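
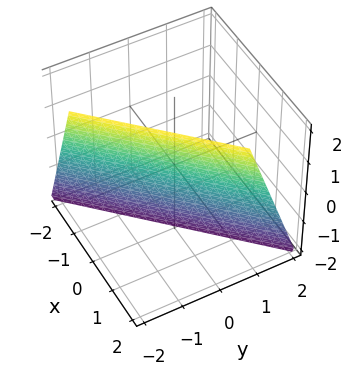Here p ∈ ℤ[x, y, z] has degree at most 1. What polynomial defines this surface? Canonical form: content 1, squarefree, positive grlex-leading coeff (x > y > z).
3*x - 3*y - z - 2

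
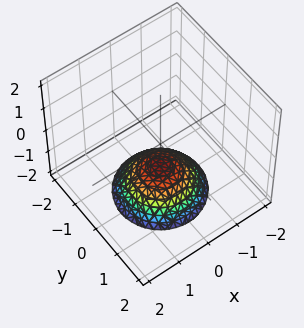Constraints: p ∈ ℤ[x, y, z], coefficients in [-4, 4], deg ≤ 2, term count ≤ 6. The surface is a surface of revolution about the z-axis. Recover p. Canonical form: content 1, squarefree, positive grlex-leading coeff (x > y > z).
deg p = 2. No degree-1 surface has this shape.
Symmetries: the z-axis is an axis of rotation, so x and y enter only as x² + y².
From the axis intercepts and sections: one z-axis crossing is at z = -1; the surface avoids every integer x-axis point in the box; a circular section at z = -2 has radius between 1 and 2; it misses every integer gridline on the y-axis.
Assembling these constraints gives the stated polynomial.

2*x^2 + 2*y^2 + 3*z + 3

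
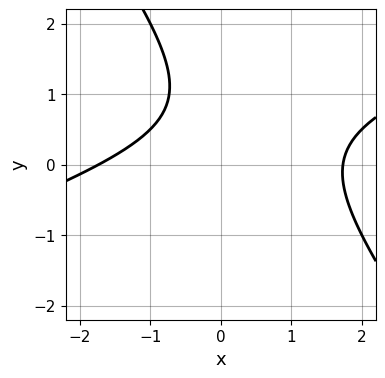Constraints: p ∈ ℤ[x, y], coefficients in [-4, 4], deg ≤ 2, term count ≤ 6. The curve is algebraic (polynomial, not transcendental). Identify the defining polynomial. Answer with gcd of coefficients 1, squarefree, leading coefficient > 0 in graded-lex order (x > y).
x^2 - 2*x*y - 2*y^2 + 3*y - 3

deg p = 2.
Reading off the gridlines: it misses every integer gridline on the y-axis.
These observations pin down the coefficients.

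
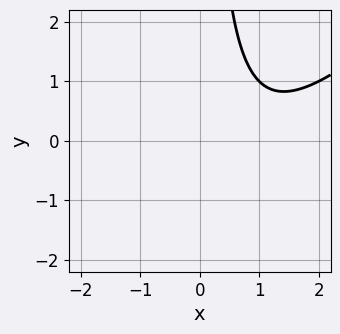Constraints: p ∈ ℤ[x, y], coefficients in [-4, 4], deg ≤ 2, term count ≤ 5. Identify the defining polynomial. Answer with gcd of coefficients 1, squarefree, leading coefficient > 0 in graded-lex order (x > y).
(a) deg p = 2.
(b) Observable constraints: no y-intercept at any integer in the box; no x-intercept at any integer in the box.
(c) Together with the visible shape, these determine p as stated.

x^2 - x*y - 2*x + 2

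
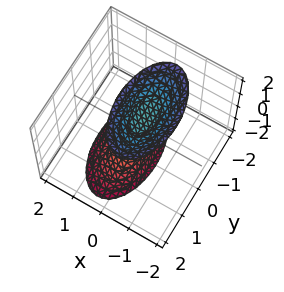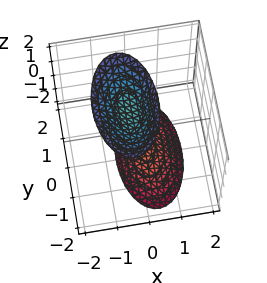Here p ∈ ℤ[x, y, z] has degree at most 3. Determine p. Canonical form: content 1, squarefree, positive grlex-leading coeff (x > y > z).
3*x^2 + x*z + y^2 - z^2 + 2

1. I count 2 distinct pieces. They look like related sheets of one shape, so recover p as a whole.
2. Degree: no degree-1 surface has this shape, so deg p = 2.
3. Against the integer gridlines: it misses every integer gridline on the y-axis; it misses every integer gridline on the x-axis.
4. Matching integer coefficients to the picture gives p.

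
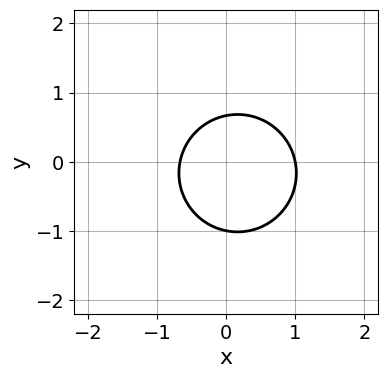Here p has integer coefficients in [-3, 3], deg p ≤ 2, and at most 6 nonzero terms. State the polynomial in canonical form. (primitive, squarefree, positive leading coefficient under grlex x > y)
The degree is 2 — the shape is more complex than any degree-1 curve.
Observable constraints: one x-axis crossing is at x = 1; one y-axis crossing is at y = -1.
Matching integer coefficients to the picture gives p.

3*x^2 + 3*y^2 - x + y - 2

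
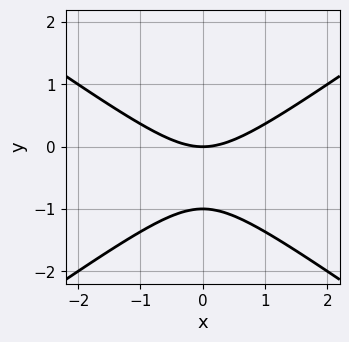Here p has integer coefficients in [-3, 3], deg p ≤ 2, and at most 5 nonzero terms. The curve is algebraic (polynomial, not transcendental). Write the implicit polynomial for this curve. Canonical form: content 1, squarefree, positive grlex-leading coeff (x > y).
The degree is 2 — a generic line meets the curve in up to 2 points.
Symmetries: mirror symmetry x ↦ −x ⇒ only even powers of x.
Against the integer gridlines: the y-axis gridline crossings are at y ∈ {-1, 0}; it meets the x-axis at x = 0 (among the integer gridlines).
Fitting integer coefficients to these (and the overall shape) gives p.

x^2 - 2*y^2 - 2*y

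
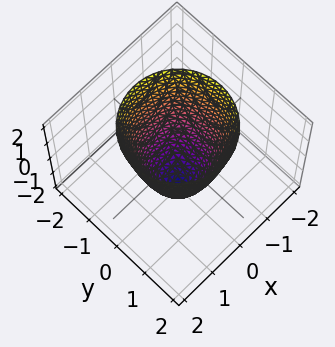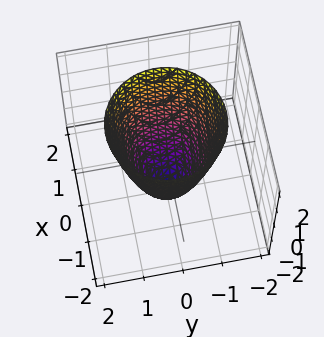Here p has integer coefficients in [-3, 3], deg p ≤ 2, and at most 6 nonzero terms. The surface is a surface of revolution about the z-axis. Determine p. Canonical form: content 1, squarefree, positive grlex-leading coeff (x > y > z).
2*x^2 + 2*y^2 - z - 2

First, the degree is 2 — a generic line meets the surface in up to 2 points.
Then, by symmetry, the z-axis is an axis of rotation, so x and y enter only as x² + y².
Next, from the axis intercepts and sections: among the integer gridlines, it crosses the x-axis at x ∈ {-1, 1}; a circular section at z = -1 has radius between 0 and 1; the y-axis gridline crossings are at y ∈ {-1, 1}; it meets the z-axis at z = -2 (among the integer gridlines).
Finally, matching integer coefficients to the picture gives p.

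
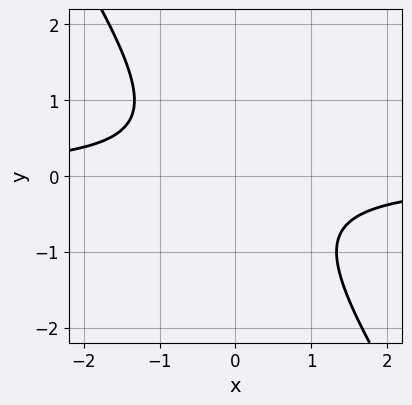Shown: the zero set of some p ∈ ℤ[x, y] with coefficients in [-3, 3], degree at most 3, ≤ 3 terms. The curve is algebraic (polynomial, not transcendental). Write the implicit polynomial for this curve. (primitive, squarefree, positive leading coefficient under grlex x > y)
1. The degree is 2 — the shape is more complex than any degree-1 curve.
2. From the axis intercepts and sections: the curve avoids every integer x-axis point in the box; the curve avoids every integer y-axis point in the box.
3. Assembling these constraints gives the stated polynomial.

3*x*y + 2*y^2 + 2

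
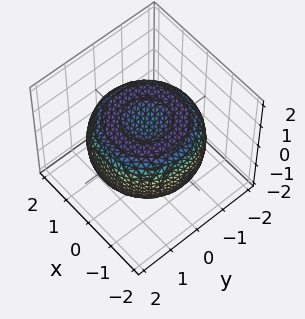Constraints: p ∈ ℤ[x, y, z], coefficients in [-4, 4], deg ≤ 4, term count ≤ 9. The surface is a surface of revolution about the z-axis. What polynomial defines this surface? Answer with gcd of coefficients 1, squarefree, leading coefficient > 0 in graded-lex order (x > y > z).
deg p = 4. A generic line meets the surface in up to 4 points.
Symmetries: the z-axis is an axis of rotation, so x and y enter only as x² + y².
From the axis intercepts and sections: a circular section at z = -1 has radius exactly 1.
Putting this together gives p.

x^4 + 2*x^2*y^2 + y^4 - 2*x^2 - 2*y^2 + 3*z^2 - 2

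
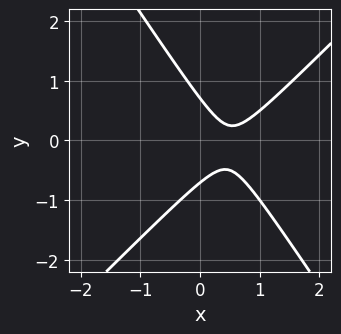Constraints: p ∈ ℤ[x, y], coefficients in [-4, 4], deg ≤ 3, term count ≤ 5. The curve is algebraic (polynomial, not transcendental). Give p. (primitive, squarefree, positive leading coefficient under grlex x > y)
3*x^2 - x*y - 2*y^2 - 3*x + 1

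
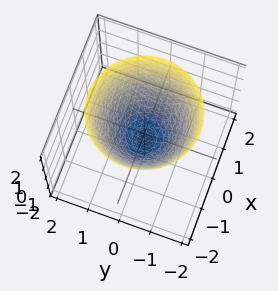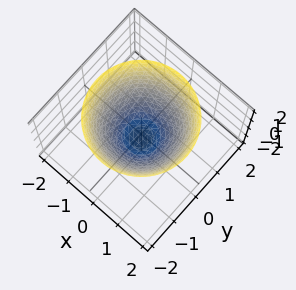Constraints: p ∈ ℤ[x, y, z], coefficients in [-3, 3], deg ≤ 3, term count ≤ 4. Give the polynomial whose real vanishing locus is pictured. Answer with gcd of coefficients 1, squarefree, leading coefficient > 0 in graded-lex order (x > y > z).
3*x^2 + 3*y^2 - 3*z - 2

First, the degree is 2 — no degree-1 surface has this shape.
Then, symmetry: every cross-section ⟂ z is a circle, so x, y appear only via x² + y².
Then, from the visible intercepts: a circular section at z = 0 has radius between 0 and 1.
Finally, matching integer coefficients to the picture gives p.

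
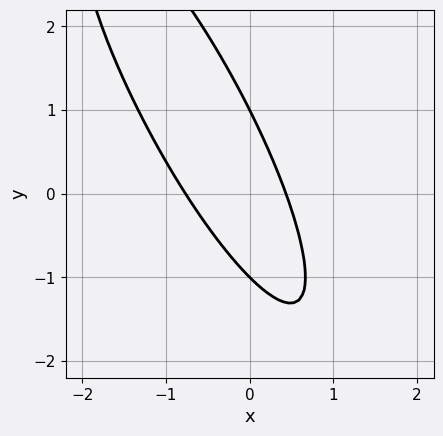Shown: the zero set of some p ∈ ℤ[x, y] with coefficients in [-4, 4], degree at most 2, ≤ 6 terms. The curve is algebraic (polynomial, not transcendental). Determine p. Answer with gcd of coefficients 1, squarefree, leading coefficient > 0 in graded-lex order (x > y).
3*x^2 + 3*x*y + y^2 + x - 1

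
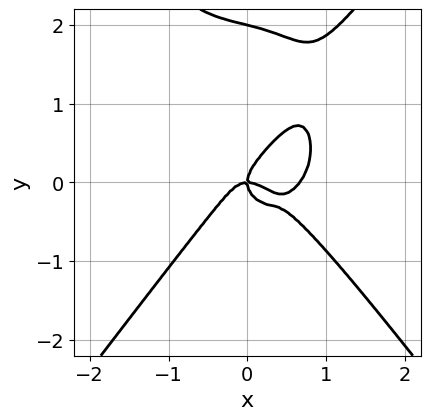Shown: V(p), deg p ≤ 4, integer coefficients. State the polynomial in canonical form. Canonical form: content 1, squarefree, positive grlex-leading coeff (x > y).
3*x^4 - y^4 - 2*x^3 + 2*y^3 - x*y

1. The degree is 4 — a generic line meets the curve in up to 4 points.
2. From the visible intercepts: it meets the x-axis at x = 0 (among the integer gridlines); among the integer gridlines, it crosses the y-axis at y ∈ {0, 2}.
3. Fitting integer coefficients to these (and the overall shape) gives p.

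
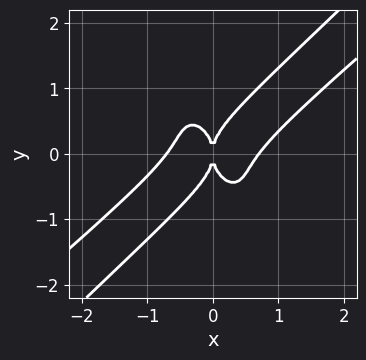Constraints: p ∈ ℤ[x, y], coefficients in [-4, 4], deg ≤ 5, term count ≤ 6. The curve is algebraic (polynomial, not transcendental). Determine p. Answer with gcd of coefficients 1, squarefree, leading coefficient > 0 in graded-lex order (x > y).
2*x^4 - 3*x^3*y + y^4 - x^2

(a) Degree: the shape is more complex than any degree-3 curve, so deg p = 4.
(b) Reading off the gridlines: it crosses the x-axis at the gridline x = 0; one y-axis crossing is at y = 0.
(c) Solving for integer coefficients yields p as stated.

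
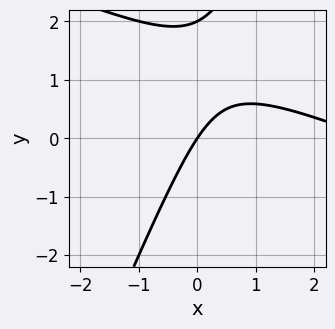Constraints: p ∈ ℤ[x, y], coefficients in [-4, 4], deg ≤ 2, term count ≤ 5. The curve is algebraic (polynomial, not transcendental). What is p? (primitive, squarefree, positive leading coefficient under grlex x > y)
deg p = 2. The shape is more complex than any degree-1 curve.
Reading off the gridlines: it crosses the x-axis at the gridline x = 0; the y-axis gridline crossings are at y ∈ {0, 2}.
Fitting integer coefficients to these (and the overall shape) gives p.

x^2 + 2*x*y - y^2 - 3*x + 2*y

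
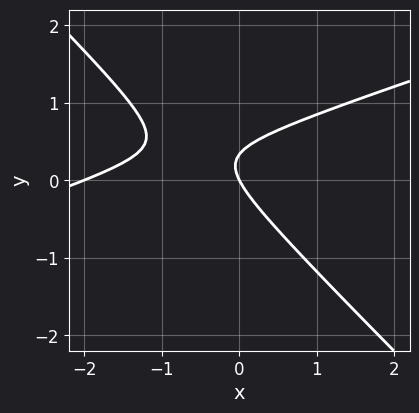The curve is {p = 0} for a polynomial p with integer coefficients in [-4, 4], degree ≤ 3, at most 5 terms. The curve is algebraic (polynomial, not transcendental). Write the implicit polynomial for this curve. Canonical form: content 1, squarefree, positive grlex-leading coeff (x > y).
x^2 - 2*x*y - 3*y^2 + 2*x + y

Degree: a generic line meets the curve in up to 2 points, so deg p = 2.
From the visible intercepts: among the integer gridlines, it crosses the x-axis at x ∈ {-2, 0}; it meets the y-axis at y = 0 (among the integer gridlines).
Together with the visible shape, these determine p as stated.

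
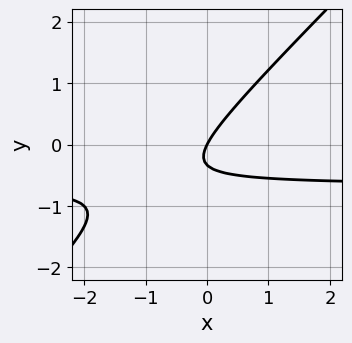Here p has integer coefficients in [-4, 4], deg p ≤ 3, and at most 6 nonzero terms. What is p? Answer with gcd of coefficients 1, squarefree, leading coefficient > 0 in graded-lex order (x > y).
1. deg p = 2. A generic line meets the curve in up to 2 points.
2. Observable constraints: one y-axis crossing is at y = 0; it crosses the x-axis at the gridline x = 0.
3. Putting this together gives p.

3*x*y - 3*y^2 + 2*x - y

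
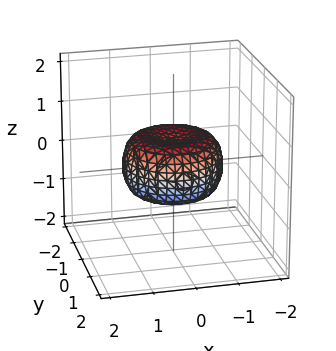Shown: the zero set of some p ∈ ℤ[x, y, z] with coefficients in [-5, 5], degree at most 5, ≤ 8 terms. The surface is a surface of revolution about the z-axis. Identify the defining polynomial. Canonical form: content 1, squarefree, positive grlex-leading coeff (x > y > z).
deg p = 4. No degree-3 surface has this shape.
Symmetries: the surface is invariant under rotation about z: p = q(x² + y², z).
Checking where it meets the axes: a circular section at z = 0 has radius between 1 and 2.
Solving for integer coefficients yields p as stated.

2*x^4 + 4*x^2*y^2 + 2*y^4 - 2*x^2 - 2*y^2 + 3*z^2 - 1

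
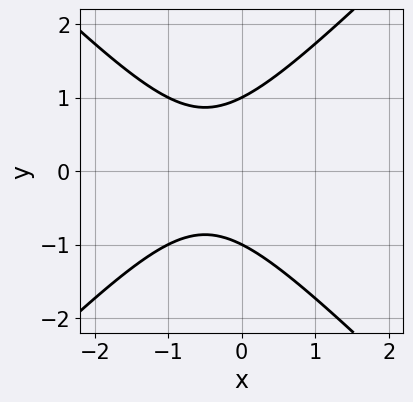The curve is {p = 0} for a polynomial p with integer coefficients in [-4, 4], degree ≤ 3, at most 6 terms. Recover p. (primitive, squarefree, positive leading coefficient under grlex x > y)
1. Degree: a generic line meets the curve in up to 2 points, so deg p = 2.
2. Symmetries: it's symmetric under y → −y, forcing even powers of y.
3. From the axis intercepts and sections: the curve avoids every integer x-axis point in the box; the y-axis gridline crossings are at y ∈ {-1, 1}.
4. Putting this together gives p.

x^2 - y^2 + x + 1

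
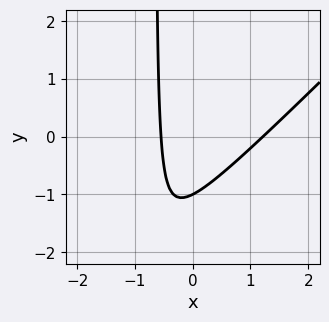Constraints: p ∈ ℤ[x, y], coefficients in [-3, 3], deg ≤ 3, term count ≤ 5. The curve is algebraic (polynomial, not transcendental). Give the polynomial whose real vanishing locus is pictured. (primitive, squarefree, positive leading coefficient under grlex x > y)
1. The degree is 2 — no degree-1 curve has this shape.
2. From the visible intercepts: it crosses the y-axis at the gridline y = -1.
3. Fitting integer coefficients to these (and the overall shape) gives p.

3*x^2 - 3*x*y - 2*x - 2*y - 2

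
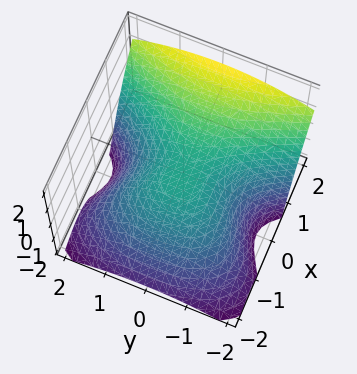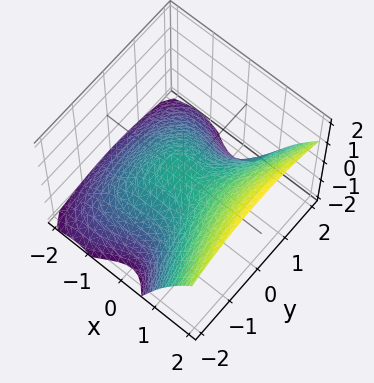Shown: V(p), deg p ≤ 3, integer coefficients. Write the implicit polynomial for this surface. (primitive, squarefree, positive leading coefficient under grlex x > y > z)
3*x^3 - 3*x^2*z - 2*y^2 - 3*z

First, the degree is 3 — no degree-2 surface has this shape.
Then, checking where it meets the axes: it meets the y-axis at y = 0 (among the integer gridlines); it crosses the z-axis at the gridline z = 0; one x-axis crossing is at x = 0.
Finally, matching integer coefficients to the picture gives p.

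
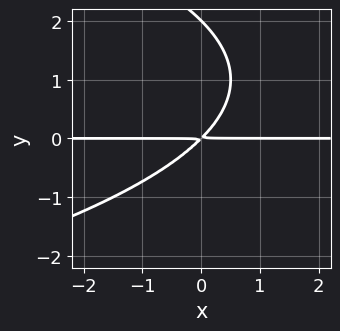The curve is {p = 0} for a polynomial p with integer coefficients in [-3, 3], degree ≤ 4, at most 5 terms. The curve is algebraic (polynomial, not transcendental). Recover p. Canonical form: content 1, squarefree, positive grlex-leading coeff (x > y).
y^3 + 2*x*y - 2*y^2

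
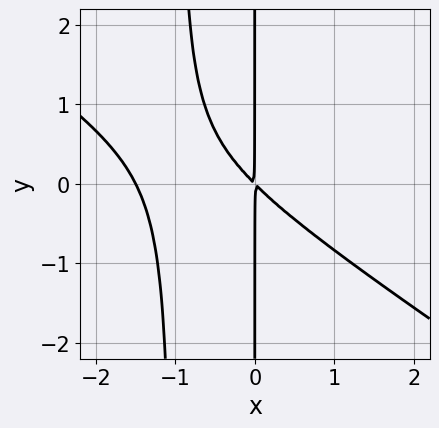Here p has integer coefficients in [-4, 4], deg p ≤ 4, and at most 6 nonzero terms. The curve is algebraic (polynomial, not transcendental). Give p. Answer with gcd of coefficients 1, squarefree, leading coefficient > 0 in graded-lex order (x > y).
2*x^3 + 3*x^2*y + 3*x^2 + 3*x*y

(a) Degree: no degree-2 curve has this shape, so deg p = 3.
(b) Observable constraints: every point of the y-axis in the box is on the curve.
(c) These observations pin down the coefficients.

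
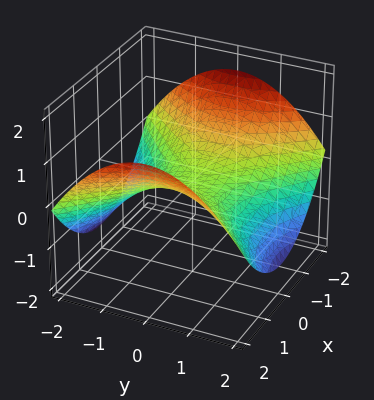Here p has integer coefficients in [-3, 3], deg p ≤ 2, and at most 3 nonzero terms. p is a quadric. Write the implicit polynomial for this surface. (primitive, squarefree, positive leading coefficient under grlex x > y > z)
x^2 - y^2 - 3*z

(a) deg p = 2. A hyperbolic paraboloid; a quadric.
(b) Symmetries: mirror symmetry x ↦ −x ⇒ only even powers of x; it's symmetric under y → −y, forcing even powers of y.
(c) Observable constraints: it crosses the z-axis at the gridline z = 0; it crosses the y-axis at the gridline y = 0; it crosses the x-axis at the gridline x = 0.
(d) The integer polynomial consistent with all of this is the stated p.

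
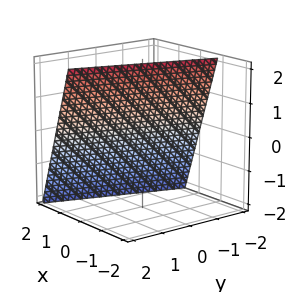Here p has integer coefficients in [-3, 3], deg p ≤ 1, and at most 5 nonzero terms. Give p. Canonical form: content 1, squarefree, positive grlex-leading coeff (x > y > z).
3*x - y + z - 2

First, degree: the surface is flat (a plane), so deg p = 1.
Then, reading off the gridlines: it meets the z-axis at z = 2 (among the integer gridlines); it crosses the y-axis at the gridline y = -2.
Finally, these observations pin down the coefficients.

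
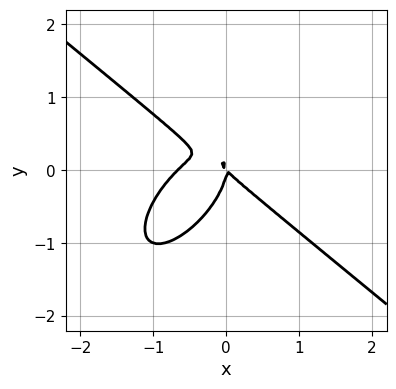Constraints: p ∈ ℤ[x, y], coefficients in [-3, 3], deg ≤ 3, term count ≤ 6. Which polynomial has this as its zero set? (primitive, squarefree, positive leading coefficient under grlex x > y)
deg p = 3. The shape is more complex than any degree-2 curve.
Checking where it meets the axes: one x-axis crossing is at x = 0; one y-axis crossing is at y = 0.
Fitting integer coefficients to these (and the overall shape) gives p.

3*x^3 - 2*x*y^2 + 3*y^3 + 2*x^2 + 2*x*y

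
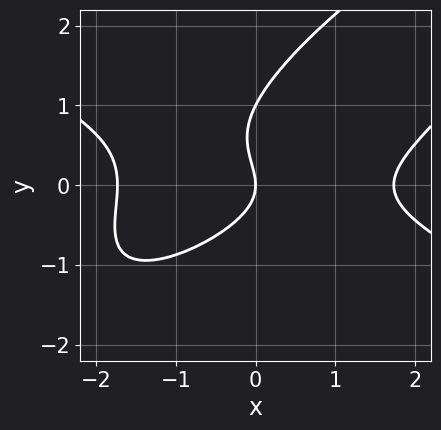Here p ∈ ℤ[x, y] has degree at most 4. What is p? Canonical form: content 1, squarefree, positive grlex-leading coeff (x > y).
x^3 - 3*x*y^2 + 3*y^3 - 3*y^2 - 3*x

(a) deg p = 3. No degree-2 curve has this shape.
(b) From the visible intercepts: among the integer gridlines, it crosses the y-axis at y ∈ {0, 1}; one x-axis crossing is at x = 0.
(c) The integer polynomial consistent with all of this is the stated p.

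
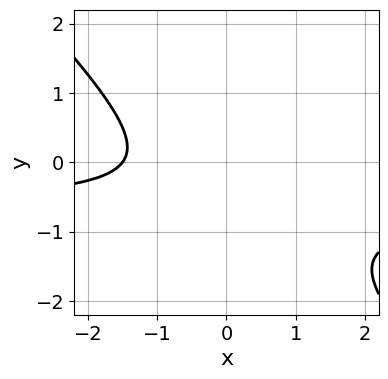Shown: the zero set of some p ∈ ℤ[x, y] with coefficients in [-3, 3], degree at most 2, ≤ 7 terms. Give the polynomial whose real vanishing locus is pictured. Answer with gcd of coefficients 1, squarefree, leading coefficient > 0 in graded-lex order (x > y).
(a) Degree: no degree-1 curve has this shape, so deg p = 2.
(b) From the axis intercepts and sections: the curve avoids every integer y-axis point in the box.
(c) Fitting integer coefficients to these (and the overall shape) gives p.

3*x*y + 3*y^2 + 2*x + 3*y + 3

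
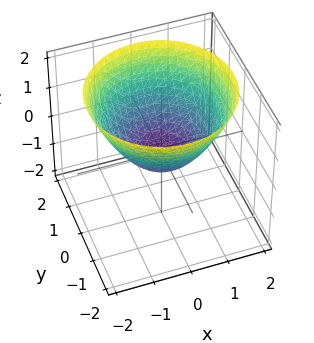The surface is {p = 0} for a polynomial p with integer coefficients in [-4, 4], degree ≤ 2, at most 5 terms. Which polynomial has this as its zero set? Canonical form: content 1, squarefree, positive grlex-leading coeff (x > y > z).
2*x^2 + 2*y^2 - 3*z - 1

1. The degree is 2 — no degree-1 surface has this shape.
2. Symmetries: the z-axis is an axis of rotation, so x and y enter only as x² + y².
3. Observable constraints: a circular section at z = 1 has radius between 1 and 2.
4. Putting this together gives p.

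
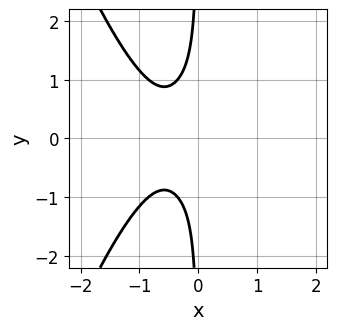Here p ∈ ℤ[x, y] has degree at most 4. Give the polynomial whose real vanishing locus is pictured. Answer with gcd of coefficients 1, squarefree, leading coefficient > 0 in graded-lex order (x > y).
1. Degree: no degree-3 curve has this shape, so deg p = 4.
2. Symmetries: mirror symmetry y ↦ −y ⇒ only even powers of y.
3. Checking where it meets the axes: it misses every integer gridline on the y-axis; no x-intercept at any integer in the box.
4. Solving for integer coefficients yields p as stated.

3*x^4 + 3*x*y^2 + 1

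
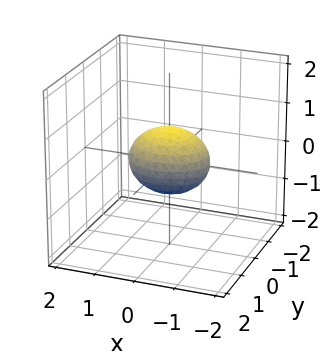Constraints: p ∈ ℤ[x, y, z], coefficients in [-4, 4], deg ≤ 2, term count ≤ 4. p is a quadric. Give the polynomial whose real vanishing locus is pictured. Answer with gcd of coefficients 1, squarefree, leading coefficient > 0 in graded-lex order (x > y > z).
First, deg p = 2. Bounded and convex; a quadric.
Then, symmetries: the y ↦ −y reflection is a symmetry, so y appears only in even powers; it's symmetric under z → −z, forcing even powers of z; the x ↦ −x reflection is a symmetry, so x appears only in even powers.
Then, checking where it meets the axes: among the integer gridlines, it crosses the x-axis at x ∈ {-1, 1}.
Finally, fitting integer coefficients to these (and the overall shape) gives p.

2*x^2 + 3*y^2 + 3*z^2 - 2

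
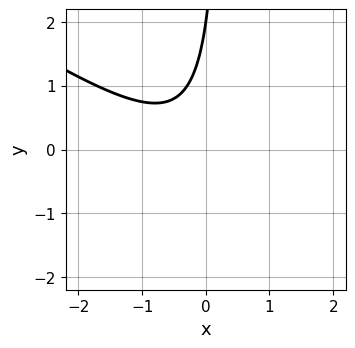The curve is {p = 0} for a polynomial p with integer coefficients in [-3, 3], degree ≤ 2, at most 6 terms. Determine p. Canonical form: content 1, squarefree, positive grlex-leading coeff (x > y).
2*x^2 + 3*x*y + x - y + 2

First, the degree is 2 — the shape is more complex than any degree-1 curve.
Then, from the axis intercepts and sections: it meets the y-axis at y = 2 (among the integer gridlines); the curve avoids every integer x-axis point in the box.
Finally, matching integer coefficients to the picture gives p.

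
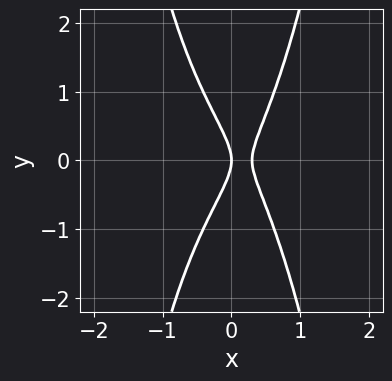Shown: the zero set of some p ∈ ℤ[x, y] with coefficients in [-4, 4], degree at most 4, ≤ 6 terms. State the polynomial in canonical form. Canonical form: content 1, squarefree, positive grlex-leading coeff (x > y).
(a) Degree: a generic line meets the curve in up to 4 points, so deg p = 4.
(b) Symmetries: mirror symmetry y ↦ −y ⇒ only even powers of y.
(c) Against the integer gridlines: it meets the x-axis at x = 0 (among the integer gridlines); it meets the y-axis at y = 0 (among the integer gridlines).
(d) Matching integer coefficients to the picture gives p.

3*x^4 + 3*x^2 - y^2 - x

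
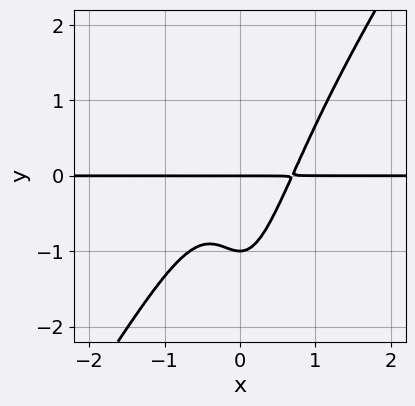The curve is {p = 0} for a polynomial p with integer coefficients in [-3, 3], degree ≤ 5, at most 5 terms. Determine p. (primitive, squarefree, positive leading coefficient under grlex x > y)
3*x^3*y - 2*x^2*y^2 - y^2 - y

1. Degree: the shape is more complex than any degree-3 curve, so deg p = 4.
2. Reading off the gridlines: among the integer gridlines, it crosses the y-axis at y ∈ {-1, 0}; the visible x-axis segment lies entirely on the curve.
3. The integer polynomial consistent with all of this is the stated p.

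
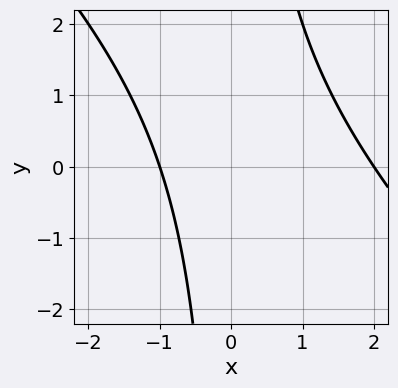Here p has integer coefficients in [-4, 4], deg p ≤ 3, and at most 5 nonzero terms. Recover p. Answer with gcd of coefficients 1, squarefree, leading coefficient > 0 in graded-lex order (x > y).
x^2 + x*y - x - 2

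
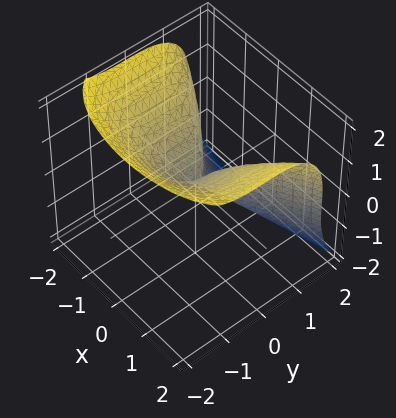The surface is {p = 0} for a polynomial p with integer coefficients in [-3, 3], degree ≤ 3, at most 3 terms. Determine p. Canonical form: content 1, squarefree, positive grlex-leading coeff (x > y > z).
1. The degree is 3 — no degree-2 surface has this shape.
2. Against the integer gridlines: one x-axis crossing is at x = 0; it crosses the y-axis at the gridline y = 0; it crosses the z-axis at the gridline z = 0.
3. Fitting integer coefficients to these (and the overall shape) gives p.

3*y^3 + 2*z^3 - 3*x^2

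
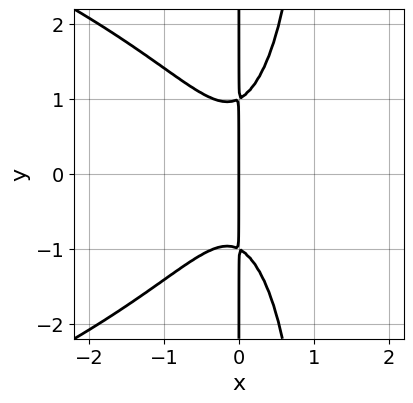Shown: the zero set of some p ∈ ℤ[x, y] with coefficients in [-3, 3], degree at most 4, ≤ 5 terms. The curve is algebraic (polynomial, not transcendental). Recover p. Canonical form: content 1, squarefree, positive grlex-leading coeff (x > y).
(a) The degree is 4 — no degree-3 curve has this shape.
(b) Symmetries: it's symmetric under y → −y, forcing even powers of y.
(c) Against the integer gridlines: one x-axis crossing is at x = 0; the visible y-axis segment lies entirely on the curve.
(d) Putting this together gives p.

x^2*y^2 + 3*x^3 - x*y^2 + x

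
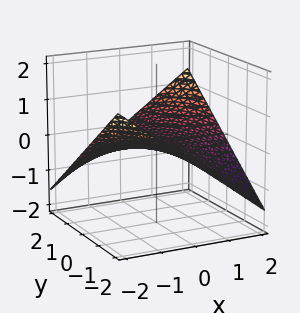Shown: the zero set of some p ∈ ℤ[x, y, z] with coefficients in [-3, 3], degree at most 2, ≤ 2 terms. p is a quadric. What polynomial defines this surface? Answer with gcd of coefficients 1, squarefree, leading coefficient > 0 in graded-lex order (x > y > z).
(a) Degree: a saddle surface; a quadric, so deg p = 2.
(b) From the axis intercepts and sections: every point of the y-axis in the box is on the surface; every point of the x-axis in the box is on the surface; it crosses the z-axis at the gridline z = 0.
(c) Matching integer coefficients to the picture gives p.

x*y - 3*z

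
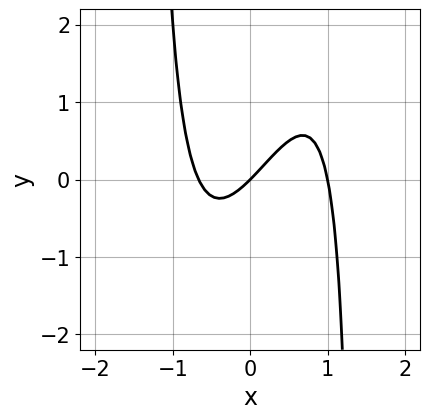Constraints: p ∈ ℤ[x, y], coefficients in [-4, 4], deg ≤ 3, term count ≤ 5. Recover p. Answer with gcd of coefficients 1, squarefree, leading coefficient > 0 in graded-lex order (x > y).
First, deg p = 3. The shape is more complex than any degree-2 curve.
Then, observable constraints: it crosses the y-axis at the gridline y = 0; among the integer gridlines, it crosses the x-axis at x ∈ {0, 1}.
Finally, putting this together gives p.

3*x^3 - x^2*y - x^2 - 2*x + 2*y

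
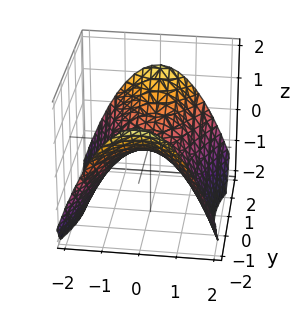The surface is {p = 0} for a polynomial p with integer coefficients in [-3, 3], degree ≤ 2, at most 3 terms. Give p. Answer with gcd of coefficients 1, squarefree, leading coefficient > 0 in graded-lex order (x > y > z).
2*x^2 - y^2 + 3*z

(a) deg p = 2. A saddle surface; a quadric.
(b) Symmetries: the x ↦ −x reflection is a symmetry, so x appears only in even powers; mirror symmetry y ↦ −y ⇒ only even powers of y.
(c) Reading off the gridlines: it meets the z-axis at z = 0 (among the integer gridlines); it meets the x-axis at x = 0 (among the integer gridlines).
(d) Assembling these constraints gives the stated polynomial.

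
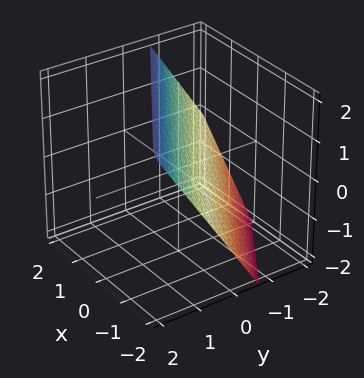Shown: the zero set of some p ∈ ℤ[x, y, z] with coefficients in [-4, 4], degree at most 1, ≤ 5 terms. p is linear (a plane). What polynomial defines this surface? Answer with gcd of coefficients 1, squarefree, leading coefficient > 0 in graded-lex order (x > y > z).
(a) deg p = 1. The surface is flat (a plane).
(b) Reading off the gridlines: it meets the x-axis at x = -1 (among the integer gridlines); it crosses the z-axis at the gridline z = 1.
(c) Solving for integer coefficients yields p as stated.

2*x + 3*y - 2*z + 2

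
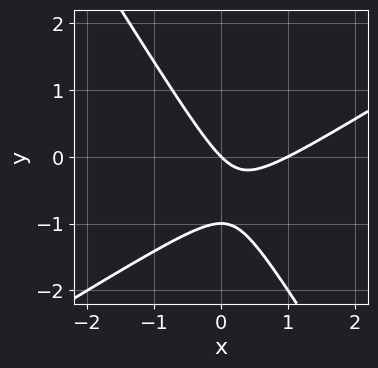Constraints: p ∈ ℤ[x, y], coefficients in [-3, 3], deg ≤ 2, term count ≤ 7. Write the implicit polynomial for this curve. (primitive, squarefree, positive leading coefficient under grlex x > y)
First, deg p = 2. A generic line meets the curve in up to 2 points.
Next, from the visible intercepts: the x-axis gridline crossings are at x ∈ {0, 1}; the y-axis gridline crossings are at y ∈ {-1, 0}.
Finally, putting this together gives p.

x^2 - x*y - y^2 - x - y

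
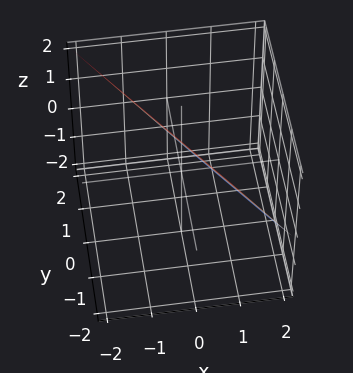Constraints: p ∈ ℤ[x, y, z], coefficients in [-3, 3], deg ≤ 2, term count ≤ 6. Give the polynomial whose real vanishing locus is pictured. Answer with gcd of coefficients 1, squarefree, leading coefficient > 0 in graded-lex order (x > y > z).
3*x + 2*y + 2*z - 2

(a) The degree is 1 — every cross-section is a straight line — this is a plane.
(b) Reading off the gridlines: it crosses the z-axis at the gridline z = 1; it meets the y-axis at y = 1 (among the integer gridlines).
(c) Assembling these constraints gives the stated polynomial.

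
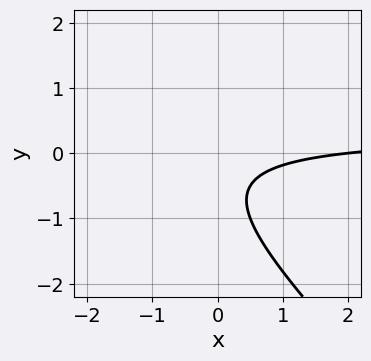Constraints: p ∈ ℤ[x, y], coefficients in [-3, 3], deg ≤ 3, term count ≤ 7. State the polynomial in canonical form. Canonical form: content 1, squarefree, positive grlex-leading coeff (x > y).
First, degree: a generic line meets the curve in up to 2 points, so deg p = 2.
Then, checking where it meets the axes: one x-axis crossing is at x = 2; it misses every integer gridline on the y-axis.
Finally, solving for integer coefficients yields p as stated.

3*x*y + 3*y^2 - x + 3*y + 2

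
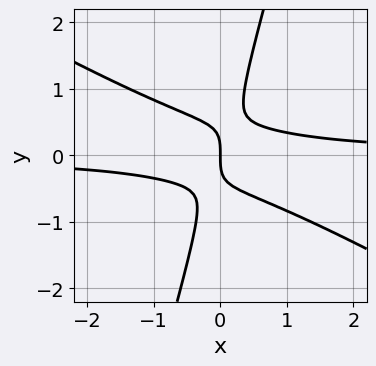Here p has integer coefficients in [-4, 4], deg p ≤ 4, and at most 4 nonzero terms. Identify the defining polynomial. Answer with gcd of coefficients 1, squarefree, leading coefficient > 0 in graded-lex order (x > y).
2*x^2*y + 3*x*y^2 - y^3 - x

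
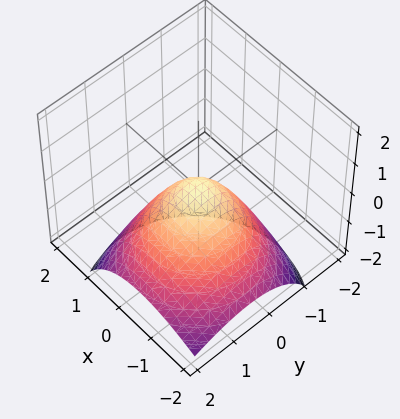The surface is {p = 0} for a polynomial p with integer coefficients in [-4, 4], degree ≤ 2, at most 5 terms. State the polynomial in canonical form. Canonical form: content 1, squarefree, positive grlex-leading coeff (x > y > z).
Degree: a generic line meets the surface in up to 2 points, so deg p = 2.
From the visible intercepts: it crosses the z-axis at the gridline z = 0; it crosses the y-axis at the gridline y = 0; it meets the x-axis at x = 0 (among the integer gridlines).
Assembling these constraints gives the stated polynomial.

2*x^2 - 2*x*z + 2*y^2 + 2*y*z + 3*z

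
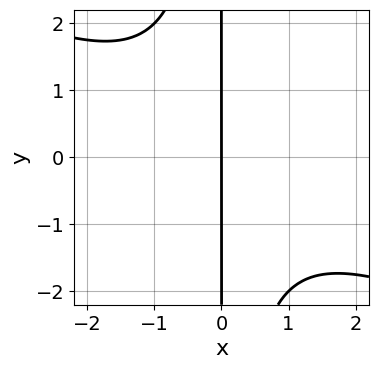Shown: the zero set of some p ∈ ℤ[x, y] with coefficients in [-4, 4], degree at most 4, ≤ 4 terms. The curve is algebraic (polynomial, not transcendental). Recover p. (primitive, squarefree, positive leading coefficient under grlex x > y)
x^3 + 2*x^2*y + 3*x

deg p = 3. The shape is more complex than any degree-2 curve.
Against the integer gridlines: every point of the y-axis in the box is on the curve; one x-axis crossing is at x = 0.
Assembling these constraints gives the stated polynomial.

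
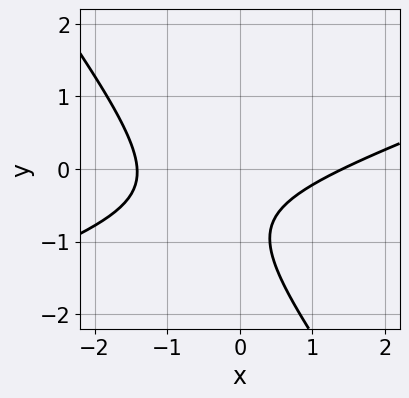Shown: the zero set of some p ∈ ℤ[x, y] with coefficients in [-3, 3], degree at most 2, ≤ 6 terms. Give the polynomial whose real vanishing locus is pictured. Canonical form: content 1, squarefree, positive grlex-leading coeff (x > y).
x^2 - 2*x*y - 2*y^2 - 3*y - 2

First, the degree is 2 — a generic line meets the curve in up to 2 points.
Next, from the axis intercepts and sections: the curve avoids every integer y-axis point in the box.
Finally, assembling these constraints gives the stated polynomial.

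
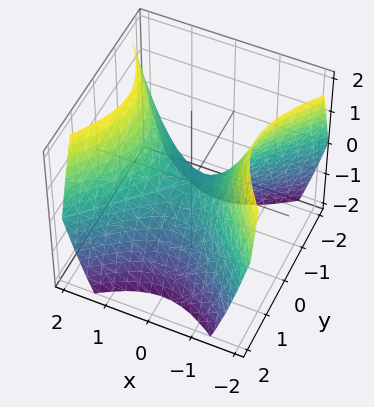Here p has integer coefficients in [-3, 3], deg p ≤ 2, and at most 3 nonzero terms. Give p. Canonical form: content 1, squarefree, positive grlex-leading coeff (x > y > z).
x^2 - y^2 - z

1. deg p = 2. A saddle surface; a quadric.
2. Symmetries: mirror symmetry x ↦ −x ⇒ only even powers of x; the y ↦ −y reflection is a symmetry, so y appears only in even powers.
3. From the visible intercepts: it crosses the y-axis at the gridline y = 0; one z-axis crossing is at z = 0.
4. Solving for integer coefficients yields p as stated.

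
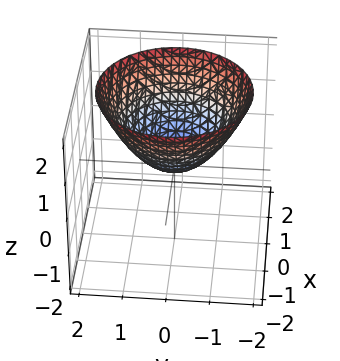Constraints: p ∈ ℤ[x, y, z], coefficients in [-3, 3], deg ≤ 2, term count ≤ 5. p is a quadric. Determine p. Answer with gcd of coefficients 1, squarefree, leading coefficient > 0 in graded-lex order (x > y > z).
2*x^2 + 2*y^2 - 3*z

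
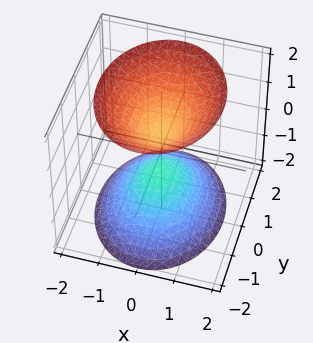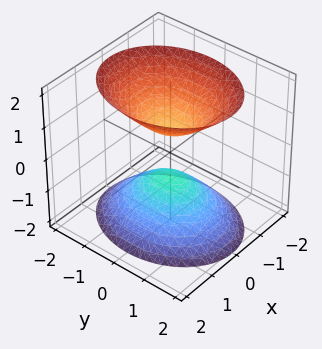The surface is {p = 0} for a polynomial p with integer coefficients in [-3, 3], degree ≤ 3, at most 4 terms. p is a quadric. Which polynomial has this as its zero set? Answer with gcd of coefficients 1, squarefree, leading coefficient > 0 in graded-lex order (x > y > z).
3*x^2 + 2*y^2 - 2*z^2 + 1

The picture has 2 separate pieces.
deg p = 2.
Symmetries: the y ↦ −y reflection is a symmetry, so y appears only in even powers; mirror symmetry x ↦ −x ⇒ only even powers of x; mirror symmetry z ↦ −z ⇒ only even powers of z.
Against the integer gridlines: no y-intercept at any integer in the box; it misses every integer gridline on the x-axis.
Fitting integer coefficients to these (and the overall shape) gives p.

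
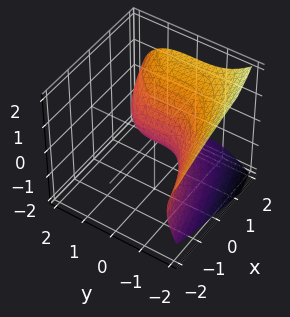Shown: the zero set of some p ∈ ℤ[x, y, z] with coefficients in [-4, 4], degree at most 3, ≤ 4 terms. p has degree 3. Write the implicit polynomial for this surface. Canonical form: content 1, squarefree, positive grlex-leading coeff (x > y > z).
Degree: no degree-2 surface has this shape, so deg p = 3.
From the visible intercepts: it meets the z-axis at z = 0 (among the integer gridlines); it crosses the x-axis at the gridline x = 0.
Putting this together gives p.

y^3 + 3*z^2 - 3*x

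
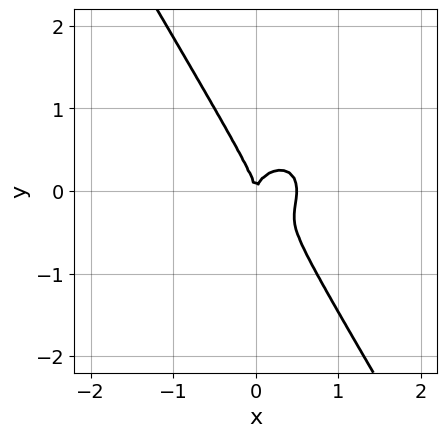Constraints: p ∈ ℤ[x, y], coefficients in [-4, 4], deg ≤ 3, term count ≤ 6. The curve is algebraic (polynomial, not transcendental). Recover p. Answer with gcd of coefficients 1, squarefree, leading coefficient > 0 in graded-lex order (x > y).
Degree: no degree-2 curve has this shape, so deg p = 3.
Reading off the gridlines: one y-axis crossing is at y = 0; it meets the x-axis at x = 0 (among the integer gridlines).
Solving for integer coefficients yields p as stated.

2*x^3 + x*y^2 + y^3 - x^2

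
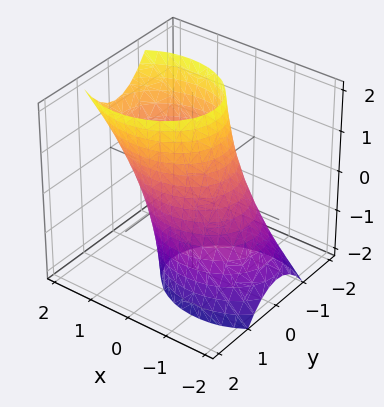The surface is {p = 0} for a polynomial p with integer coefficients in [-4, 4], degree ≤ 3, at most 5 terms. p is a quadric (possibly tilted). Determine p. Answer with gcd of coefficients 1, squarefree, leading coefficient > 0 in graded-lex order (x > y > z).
First, degree: a generic line meets the surface in up to 2 points, so deg p = 2.
Next, observable constraints: among the integer gridlines, it crosses the y-axis at y ∈ {-1, 1}; no z-intercept at any integer in the box.
Finally, putting this together gives p.

2*x^2 - 2*x*z + 3*y^2 - 3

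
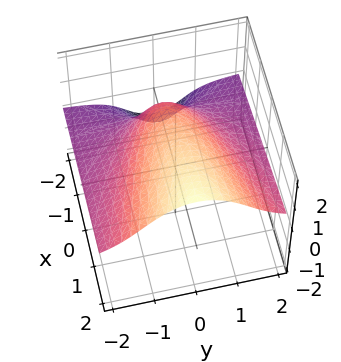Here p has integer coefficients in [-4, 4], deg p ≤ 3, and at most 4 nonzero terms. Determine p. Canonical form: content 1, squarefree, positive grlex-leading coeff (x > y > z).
First, degree: a generic line meets the surface in up to 3 points, so deg p = 3.
Next, checking where it meets the axes: no y-intercept at any integer in the box.
Finally, solving for integer coefficients yields p as stated.

3*y^2*z + z^3 - 2*x - 3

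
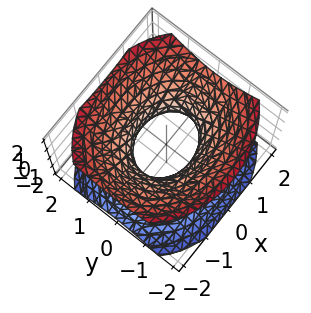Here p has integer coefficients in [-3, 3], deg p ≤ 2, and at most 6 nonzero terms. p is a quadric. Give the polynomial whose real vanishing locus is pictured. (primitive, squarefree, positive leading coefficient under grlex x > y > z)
1. deg p = 2.
2. Symmetries: the x ↦ −x reflection is a symmetry, so x appears only in even powers; the z ↦ −z reflection is a symmetry, so z appears only in even powers; mirror symmetry y ↦ −y ⇒ only even powers of y.
3. Reading off the gridlines: the x-axis gridline crossings are at x ∈ {-1, 1}; the surface avoids every integer z-axis point in the box.
4. These observations pin down the coefficients.

2*x^2 + 3*y^2 - 3*z^2 - 2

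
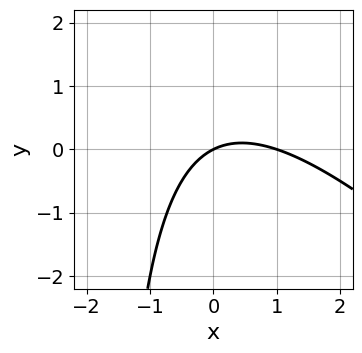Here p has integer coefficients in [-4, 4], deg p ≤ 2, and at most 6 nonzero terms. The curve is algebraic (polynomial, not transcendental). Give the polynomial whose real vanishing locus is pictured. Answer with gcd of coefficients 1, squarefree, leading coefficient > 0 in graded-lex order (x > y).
First, degree: no degree-1 curve has this shape, so deg p = 2.
Then, against the integer gridlines: the x-axis gridline crossings are at x ∈ {0, 1}; it meets the y-axis at y = 0 (among the integer gridlines).
Finally, matching integer coefficients to the picture gives p.

x^2 + x*y - x + 2*y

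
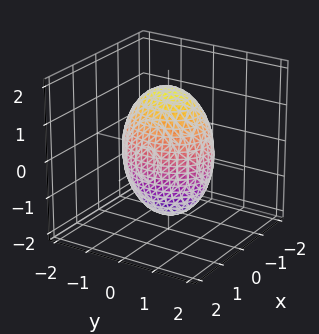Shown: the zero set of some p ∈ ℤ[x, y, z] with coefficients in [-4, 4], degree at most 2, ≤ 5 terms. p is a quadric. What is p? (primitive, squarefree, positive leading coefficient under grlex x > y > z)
1. The degree is 2 — a closed, bounded, convex surface; a quadric.
2. Symmetries: it's symmetric under z → −z, forcing even powers of z; it's symmetric under y → −y, forcing even powers of y; the x ↦ −x reflection is a symmetry, so x appears only in even powers.
3. From the axis intercepts and sections: the x-axis gridline crossings are at x ∈ {-1, 1}.
4. These observations pin down the coefficients.

3*x^2 + 2*y^2 + z^2 - 3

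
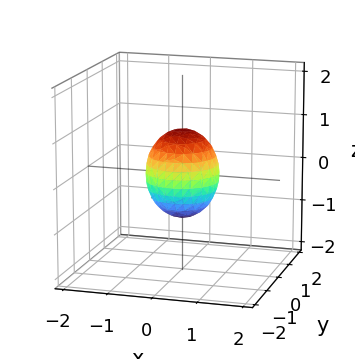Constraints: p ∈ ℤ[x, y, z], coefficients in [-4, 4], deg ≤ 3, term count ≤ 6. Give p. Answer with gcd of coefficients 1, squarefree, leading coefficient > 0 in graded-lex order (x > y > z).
1. The degree is 2 — a closed, bounded, convex surface; a quadric.
2. Symmetries: mirror symmetry z ↦ −z ⇒ only even powers of z; the z-axis is an axis of rotation, so x and y enter only as x² + y².
3. Reading off the gridlines: among the integer gridlines, it crosses the z-axis at z ∈ {-1, 1}; a circular section at z = 0 has radius between 0 and 1.
4. Solving for integer coefficients yields p as stated.

3*x^2 + 3*y^2 + 2*z^2 - 2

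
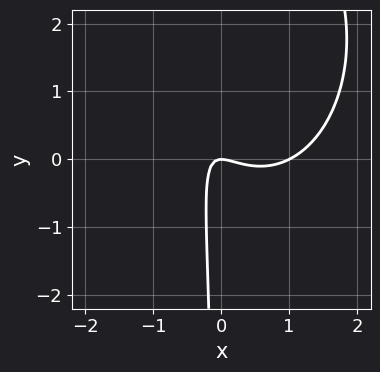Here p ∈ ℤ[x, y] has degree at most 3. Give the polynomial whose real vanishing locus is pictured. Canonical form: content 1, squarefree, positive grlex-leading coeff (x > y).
First, degree: the shape is more complex than any degree-2 curve, so deg p = 3.
Then, from the axis intercepts and sections: it crosses the y-axis at the gridline y = 0; among the integer gridlines, it crosses the x-axis at x ∈ {0, 1}.
Finally, these observations pin down the coefficients.

2*x^3 + x*y^2 - 2*x^2 - 3*x*y - y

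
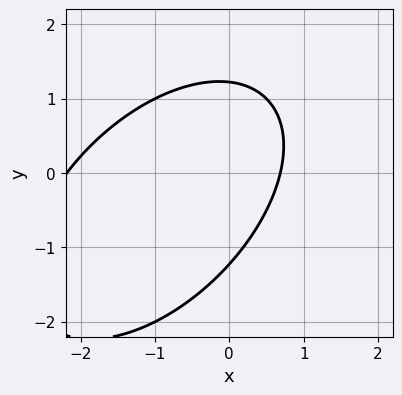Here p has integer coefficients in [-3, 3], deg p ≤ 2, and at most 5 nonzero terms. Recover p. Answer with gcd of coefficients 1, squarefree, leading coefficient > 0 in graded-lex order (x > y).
2*x^2 - 2*x*y + 2*y^2 + 3*x - 3

(a) The degree is 2 — a generic line meets the curve in up to 2 points.
(b) The integer polynomial consistent with all of this is the stated p.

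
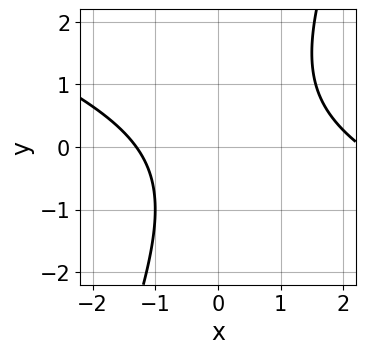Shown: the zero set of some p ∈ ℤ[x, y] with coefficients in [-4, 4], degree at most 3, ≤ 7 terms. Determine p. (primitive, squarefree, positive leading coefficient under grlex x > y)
x^2 + 2*x*y - y^2 - x - 3

(a) deg p = 2.
(b) Reading off the gridlines: no y-intercept at any integer in the box.
(c) The integer polynomial consistent with all of this is the stated p.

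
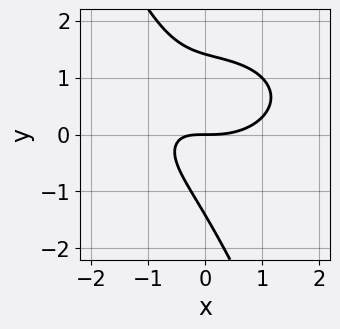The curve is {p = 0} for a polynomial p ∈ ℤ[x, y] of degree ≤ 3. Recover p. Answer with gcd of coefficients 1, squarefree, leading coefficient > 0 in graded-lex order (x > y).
x^3 + 2*x*y^2 + y^3 - 2*x*y - 2*y

(a) Degree: a generic line meets the curve in up to 3 points, so deg p = 3.
(b) Reading off the gridlines: it crosses the y-axis at the gridline y = 0; one x-axis crossing is at x = 0.
(c) Matching integer coefficients to the picture gives p.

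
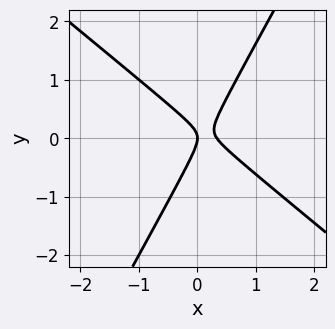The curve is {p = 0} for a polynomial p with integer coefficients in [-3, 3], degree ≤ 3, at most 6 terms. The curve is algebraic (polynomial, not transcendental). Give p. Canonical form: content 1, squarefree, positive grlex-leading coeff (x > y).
3*x^2 + 2*x*y - 2*y^2 - x

1. deg p = 2.
2. Checking where it meets the axes: it meets the x-axis at x = 0 (among the integer gridlines); one y-axis crossing is at y = 0.
3. Fitting integer coefficients to these (and the overall shape) gives p.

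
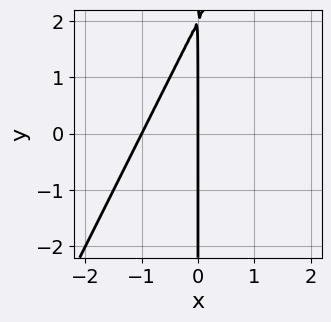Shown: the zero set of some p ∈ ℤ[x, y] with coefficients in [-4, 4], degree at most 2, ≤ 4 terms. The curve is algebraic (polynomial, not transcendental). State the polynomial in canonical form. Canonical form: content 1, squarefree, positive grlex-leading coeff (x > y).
The degree is 2 — the shape is more complex than any degree-1 curve.
Checking where it meets the axes: among the integer gridlines, it crosses the x-axis at x ∈ {-1, 0}; every point of the y-axis in the box is on the curve.
Matching integer coefficients to the picture gives p.

2*x^2 - x*y + 2*x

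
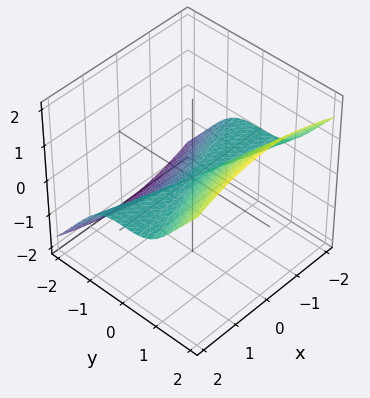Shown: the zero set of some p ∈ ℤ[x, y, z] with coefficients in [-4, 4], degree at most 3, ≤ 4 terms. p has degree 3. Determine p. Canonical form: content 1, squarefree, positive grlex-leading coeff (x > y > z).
(a) Degree: a generic line meets the surface in up to 3 points, so deg p = 3.
(b) Checking where it meets the axes: it crosses the z-axis at the gridline z = 0; the visible x-axis segment lies entirely on the surface.
(c) Matching integer coefficients to the picture gives p.

2*x^2*z - 3*y^3 + 3*z^3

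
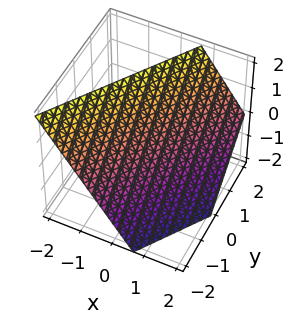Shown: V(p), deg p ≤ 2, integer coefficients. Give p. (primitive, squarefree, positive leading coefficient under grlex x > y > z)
(a) The degree is 1 — the surface is flat (a plane).
(b) From the visible intercepts: it meets the z-axis at z = 1 (among the integer gridlines); one y-axis crossing is at y = -1.
(c) Assembling these constraints gives the stated polynomial.

3*x - 2*y + 2*z - 2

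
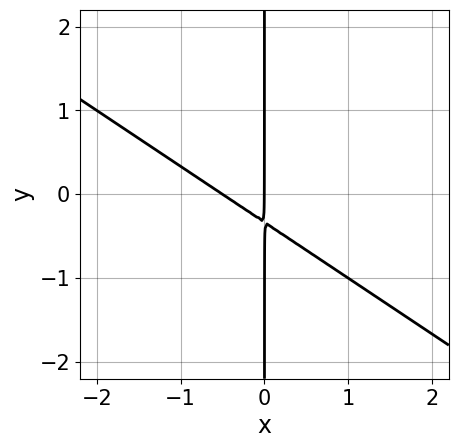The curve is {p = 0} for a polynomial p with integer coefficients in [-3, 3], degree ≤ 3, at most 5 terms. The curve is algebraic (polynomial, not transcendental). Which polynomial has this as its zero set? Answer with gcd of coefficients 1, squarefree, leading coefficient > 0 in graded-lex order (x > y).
1. Degree: the shape is more complex than any degree-1 curve, so deg p = 2.
2. Observable constraints: one x-axis crossing is at x = 0; the visible y-axis segment lies entirely on the curve.
3. Fitting integer coefficients to these (and the overall shape) gives p.

2*x^2 + 3*x*y + x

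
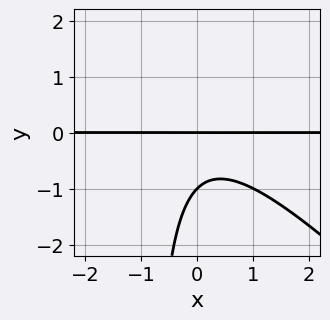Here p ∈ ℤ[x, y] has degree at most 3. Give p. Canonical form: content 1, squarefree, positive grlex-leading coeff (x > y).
1. deg p = 3. The shape is more complex than any degree-2 curve.
2. From the visible intercepts: the y-axis gridline crossings are at y ∈ {-1, 0}; the visible x-axis segment lies entirely on the curve.
3. Putting this together gives p.

x^2*y + x*y^2 + y^2 + y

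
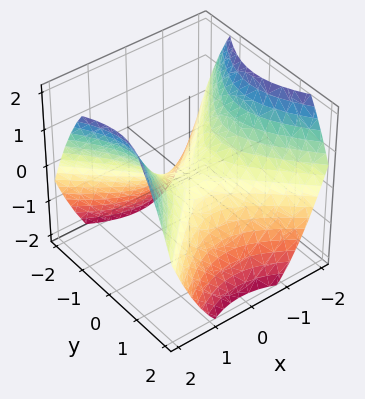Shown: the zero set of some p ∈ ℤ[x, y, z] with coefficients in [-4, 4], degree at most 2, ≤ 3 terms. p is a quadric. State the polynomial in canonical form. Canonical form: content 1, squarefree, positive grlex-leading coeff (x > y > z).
2*x^2 - 2*y^2 - 3*z

deg p = 2. A hyperbolic paraboloid; a quadric.
Symmetries: the y ↦ −y reflection is a symmetry, so y appears only in even powers; it's symmetric under x → −x, forcing even powers of x.
Reading off the gridlines: it crosses the y-axis at the gridline y = 0; one z-axis crossing is at z = 0; it crosses the x-axis at the gridline x = 0.
Together with the visible shape, these determine p as stated.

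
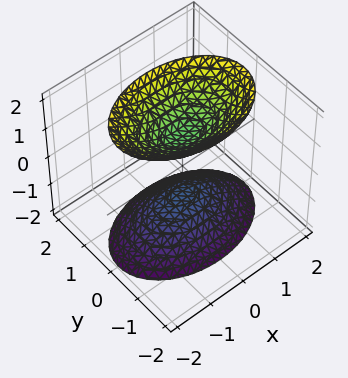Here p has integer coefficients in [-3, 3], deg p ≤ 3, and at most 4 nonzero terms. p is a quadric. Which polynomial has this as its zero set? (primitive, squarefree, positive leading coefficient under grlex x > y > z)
There are 2 components.
The degree is 2 — two separate bowl-shaped sheets opening away from each other; a quadric.
Symmetries: it's symmetric under x → −x, forcing even powers of x; the y ↦ −y reflection is a symmetry, so y appears only in even powers; mirror symmetry z ↦ −z ⇒ only even powers of z.
From the visible intercepts: among the integer gridlines, it crosses the z-axis at z ∈ {-1, 1}; no y-intercept at any integer in the box; the surface avoids every integer x-axis point in the box.
Solving for integer coefficients yields p as stated.

x^2 + 2*y^2 - z^2 + 1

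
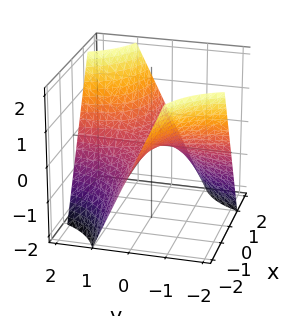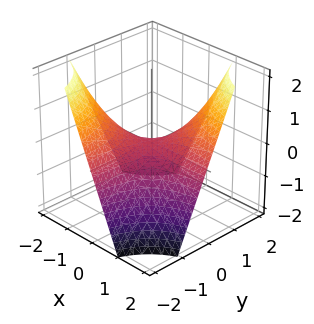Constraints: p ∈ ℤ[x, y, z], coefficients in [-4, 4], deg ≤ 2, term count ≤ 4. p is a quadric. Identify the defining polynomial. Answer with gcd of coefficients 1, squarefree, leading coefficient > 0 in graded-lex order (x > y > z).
x*y - z

(a) deg p = 2. A hyperbolic paraboloid; a quadric.
(b) From the visible intercepts: it crosses the z-axis at the gridline z = 0; every point of the y-axis in the box is on the surface; every point of the x-axis in the box is on the surface.
(c) Assembling these constraints gives the stated polynomial.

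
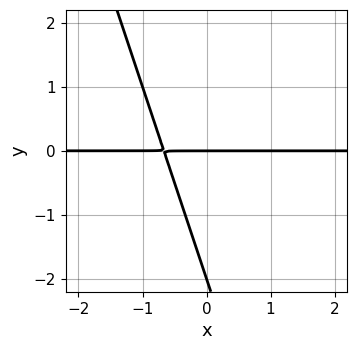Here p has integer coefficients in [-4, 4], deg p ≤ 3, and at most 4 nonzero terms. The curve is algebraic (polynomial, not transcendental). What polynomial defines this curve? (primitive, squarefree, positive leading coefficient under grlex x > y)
3*x*y + y^2 + 2*y

First, degree: the shape is more complex than any degree-1 curve, so deg p = 2.
Next, from the axis intercepts and sections: the visible x-axis segment lies entirely on the curve; among the integer gridlines, it crosses the y-axis at y ∈ {-2, 0}.
Finally, solving for integer coefficients yields p as stated.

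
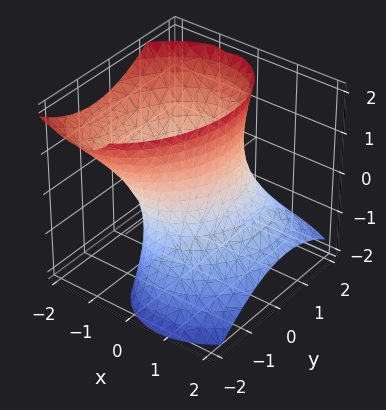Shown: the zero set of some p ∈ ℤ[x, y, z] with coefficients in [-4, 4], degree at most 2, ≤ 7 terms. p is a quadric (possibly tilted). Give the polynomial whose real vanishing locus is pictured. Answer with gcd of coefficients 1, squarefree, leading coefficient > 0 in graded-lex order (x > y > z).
3*x^2 - x*y + 3*x*z + 2*y^2 - z^2 - 3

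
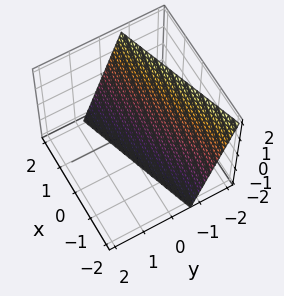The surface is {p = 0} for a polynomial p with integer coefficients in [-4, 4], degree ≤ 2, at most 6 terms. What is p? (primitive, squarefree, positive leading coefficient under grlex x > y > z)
First, deg p = 1.
Next, from the axis intercepts and sections: it meets the x-axis at x = 2 (among the integer gridlines); it crosses the z-axis at the gridline z = -2.
Finally, together with the visible shape, these determine p as stated.

x - 3*y - z - 2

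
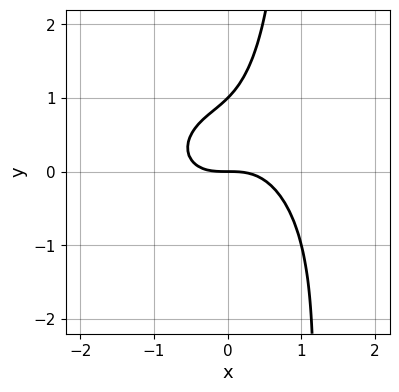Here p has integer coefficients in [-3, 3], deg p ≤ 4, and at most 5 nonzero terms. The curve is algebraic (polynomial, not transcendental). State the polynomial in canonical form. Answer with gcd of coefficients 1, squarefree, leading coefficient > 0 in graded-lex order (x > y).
First, deg p = 3. A generic line meets the curve in up to 3 points.
Next, from the axis intercepts and sections: it meets the x-axis at x = 0 (among the integer gridlines); among the integer gridlines, it crosses the y-axis at y ∈ {0, 1}.
Finally, together with the visible shape, these determine p as stated.

x^3 + x*y^2 - y^2 + y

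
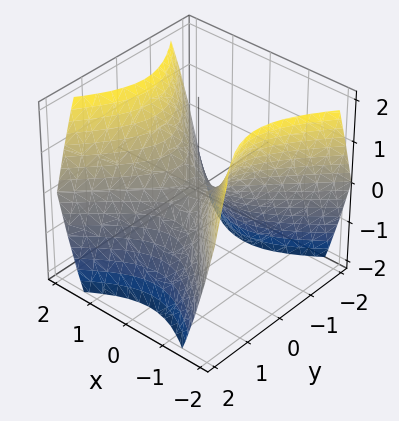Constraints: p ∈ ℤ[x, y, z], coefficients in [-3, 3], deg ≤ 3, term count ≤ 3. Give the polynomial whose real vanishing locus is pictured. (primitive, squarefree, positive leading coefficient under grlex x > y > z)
First, degree: a hyperbolic paraboloid; a quadric, so deg p = 2.
Then, symmetries: the y ↦ −y reflection is a symmetry, so y appears only in even powers; mirror symmetry x ↦ −x ⇒ only even powers of x.
Next, observable constraints: it meets the y-axis at y = 0 (among the integer gridlines); it crosses the x-axis at the gridline x = 0.
Finally, these observations pin down the coefficients.

x^2 - y^2 - z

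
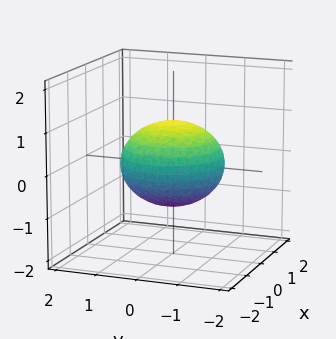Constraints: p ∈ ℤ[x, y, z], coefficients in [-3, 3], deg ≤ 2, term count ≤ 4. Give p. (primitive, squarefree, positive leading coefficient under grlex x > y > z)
1. deg p = 2. A generic line meets the surface in up to 2 points.
2. Symmetry: the surface is invariant under rotation about z: p = q(x² + y², z).
3. Reading off the gridlines: among the integer gridlines, it crosses the z-axis at z ∈ {-1, 1}; a circular section at z = 0 has radius between 1 and 2.
4. Putting this together gives p.

2*x^2 + 2*y^2 + 3*z^2 - 3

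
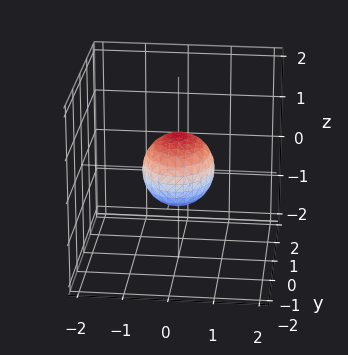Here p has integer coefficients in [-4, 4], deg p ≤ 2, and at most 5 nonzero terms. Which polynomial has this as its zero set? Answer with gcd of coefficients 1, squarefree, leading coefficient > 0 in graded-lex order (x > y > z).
The degree is 2 — bounded and convex; a quadric.
Symmetries: mirror symmetry y ↦ −y ⇒ only even powers of y; mirror symmetry z ↦ −z ⇒ only even powers of z; it's symmetric under x → −x, forcing even powers of x.
From the axis intercepts and sections: among the integer gridlines, it crosses the y-axis at y ∈ {-1, 1}.
The integer polynomial consistent with all of this is the stated p.

3*x^2 + 2*y^2 + 3*z^2 - 2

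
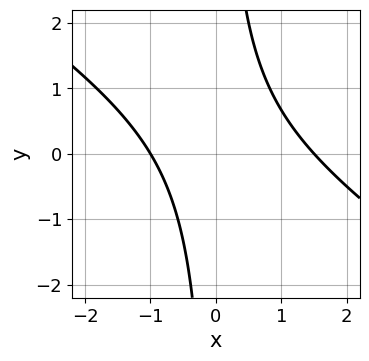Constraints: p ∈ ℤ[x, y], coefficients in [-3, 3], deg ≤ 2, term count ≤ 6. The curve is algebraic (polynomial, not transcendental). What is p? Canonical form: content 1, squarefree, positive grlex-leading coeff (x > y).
Degree: no degree-1 curve has this shape, so deg p = 2.
From the visible intercepts: it misses every integer gridline on the y-axis; it crosses the x-axis at the gridline x = -1.
These observations pin down the coefficients.

2*x^2 + 3*x*y - x - 3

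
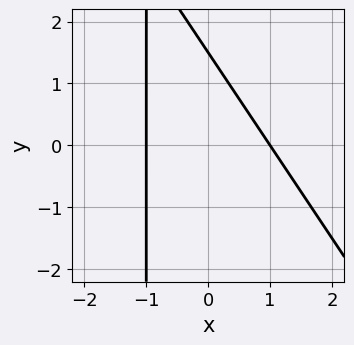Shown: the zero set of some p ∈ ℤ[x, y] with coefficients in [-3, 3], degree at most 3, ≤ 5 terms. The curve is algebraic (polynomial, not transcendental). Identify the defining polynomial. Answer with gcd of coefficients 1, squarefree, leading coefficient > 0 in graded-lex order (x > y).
First, the degree is 2 — the shape is more complex than any degree-1 curve.
Then, checking where it meets the axes: among the integer gridlines, it crosses the x-axis at x ∈ {-1, 1}.
Finally, solving for integer coefficients yields p as stated.

3*x^2 + 2*x*y + 2*y - 3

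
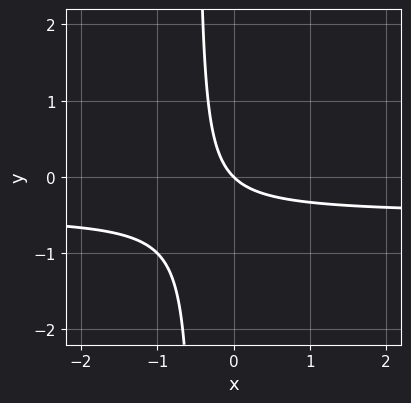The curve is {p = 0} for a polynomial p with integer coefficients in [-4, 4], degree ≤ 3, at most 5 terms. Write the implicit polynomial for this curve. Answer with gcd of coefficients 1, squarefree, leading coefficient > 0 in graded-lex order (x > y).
deg p = 2. No degree-1 curve has this shape.
From the visible intercepts: it crosses the y-axis at the gridline y = 0; it crosses the x-axis at the gridline x = 0.
Assembling these constraints gives the stated polynomial.

2*x*y + x + y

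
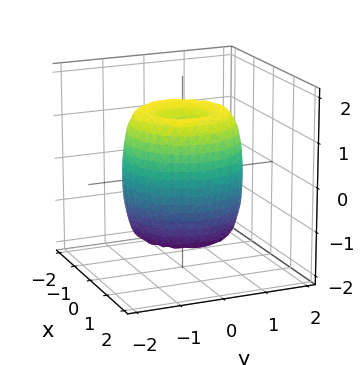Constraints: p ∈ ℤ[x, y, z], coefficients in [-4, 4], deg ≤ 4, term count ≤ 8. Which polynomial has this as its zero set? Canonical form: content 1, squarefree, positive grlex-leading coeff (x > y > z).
2*x^4 + 4*x^2*y^2 + 2*y^4 - 3*x^2 - 3*y^2 + z^2 - 1

First, degree: no degree-3 surface has this shape, so deg p = 4.
Then, symmetries: the z-axis is an axis of rotation, so x and y enter only as x² + y².
Then, observable constraints: a circular section at z = 1 has radius between 1 and 2; among the integer gridlines, it crosses the z-axis at z ∈ {-1, 1}.
Finally, the integer polynomial consistent with all of this is the stated p.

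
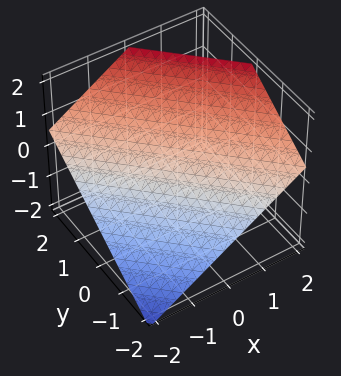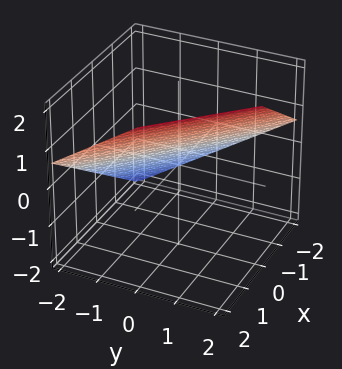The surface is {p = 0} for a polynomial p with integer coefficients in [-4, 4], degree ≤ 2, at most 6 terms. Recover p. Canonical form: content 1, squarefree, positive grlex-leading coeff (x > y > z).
2*x + 2*y - 3*z + 2

First, degree: the surface is flat (a plane), so deg p = 1.
Next, from the axis intercepts and sections: it crosses the x-axis at the gridline x = -1; it crosses the y-axis at the gridline y = -1.
Finally, together with the visible shape, these determine p as stated.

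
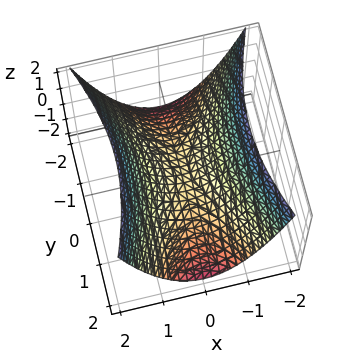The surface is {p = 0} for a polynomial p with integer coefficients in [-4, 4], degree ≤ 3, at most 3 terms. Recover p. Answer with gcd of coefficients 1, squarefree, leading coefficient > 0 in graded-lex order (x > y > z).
3*x^2 - y^2 - 3*z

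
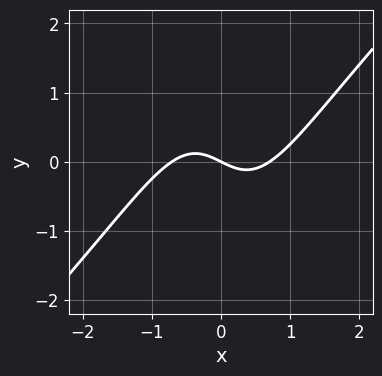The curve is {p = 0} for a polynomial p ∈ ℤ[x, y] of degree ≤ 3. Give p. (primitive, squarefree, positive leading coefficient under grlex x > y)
2*x^3 - 2*x^2*y - x - 2*y

First, degree: the shape is more complex than any degree-2 curve, so deg p = 3.
Next, against the integer gridlines: it meets the y-axis at y = 0 (among the integer gridlines); it meets the x-axis at x = 0 (among the integer gridlines).
Finally, together with the visible shape, these determine p as stated.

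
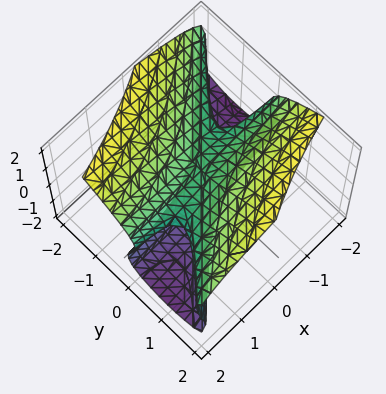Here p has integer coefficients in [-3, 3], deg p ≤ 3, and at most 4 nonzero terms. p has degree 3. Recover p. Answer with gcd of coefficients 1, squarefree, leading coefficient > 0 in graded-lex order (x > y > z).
2*z^3 + 3*x*y - 3*y^2 - 2*z

1. The degree is 3 — a generic line meets the surface in up to 3 points.
2. From the visible intercepts: one y-axis crossing is at y = 0; among the integer gridlines, it crosses the z-axis at z ∈ {-1, 0, 1}; the visible x-axis segment lies entirely on the surface.
3. The integer polynomial consistent with all of this is the stated p.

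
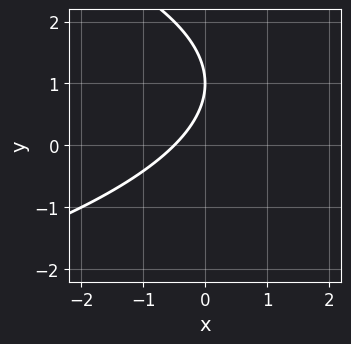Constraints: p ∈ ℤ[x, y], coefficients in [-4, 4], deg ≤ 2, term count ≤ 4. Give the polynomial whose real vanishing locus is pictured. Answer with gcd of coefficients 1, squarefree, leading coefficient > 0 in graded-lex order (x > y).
(a) deg p = 2.
(b) From the axis intercepts and sections: one y-axis crossing is at y = 1.
(c) Putting this together gives p.

y^2 + 2*x - 2*y + 1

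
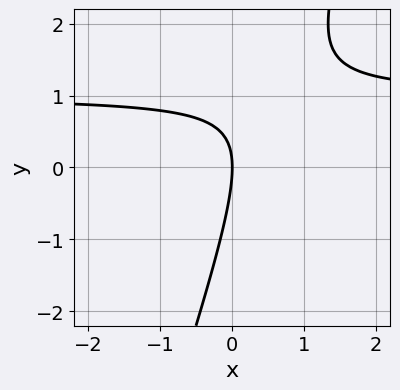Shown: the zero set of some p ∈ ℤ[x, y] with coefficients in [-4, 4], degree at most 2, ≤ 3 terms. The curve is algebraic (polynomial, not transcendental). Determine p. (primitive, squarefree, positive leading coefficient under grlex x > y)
First, the degree is 2 — no degree-1 curve has this shape.
Then, observable constraints: it crosses the x-axis at the gridline x = 0; one y-axis crossing is at y = 0.
Finally, solving for integer coefficients yields p as stated.

3*x*y - y^2 - 3*x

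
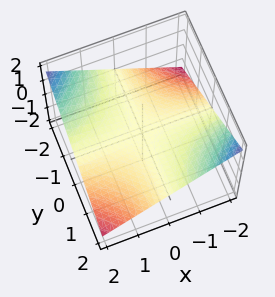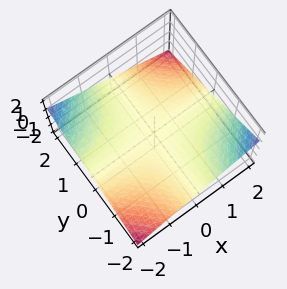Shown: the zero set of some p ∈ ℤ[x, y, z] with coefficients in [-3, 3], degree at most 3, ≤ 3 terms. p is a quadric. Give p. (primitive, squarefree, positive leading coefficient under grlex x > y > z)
1. The degree is 2 — a hyperbolic paraboloid; a quadric.
2. From the axis intercepts and sections: the visible y-axis segment lies entirely on the surface; the visible x-axis segment lies entirely on the surface; it meets the z-axis at z = 0 (among the integer gridlines).
3. Matching integer coefficients to the picture gives p.

x*y + 3*z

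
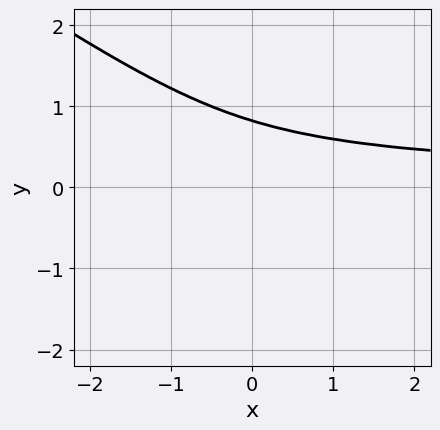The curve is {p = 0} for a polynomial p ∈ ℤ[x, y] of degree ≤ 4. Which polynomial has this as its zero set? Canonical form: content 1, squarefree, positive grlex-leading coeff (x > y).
1. deg p = 3.
2. From the axis intercepts and sections: the curve avoids every integer x-axis point in the box.
3. Matching integer coefficients to the picture gives p.

2*x*y^2 + 3*y^3 - y^2 - 1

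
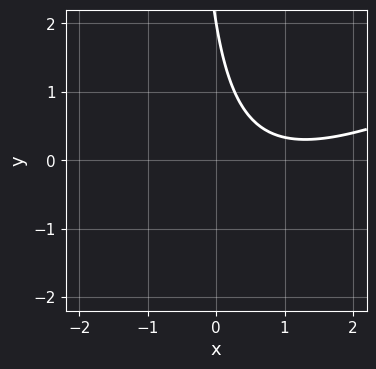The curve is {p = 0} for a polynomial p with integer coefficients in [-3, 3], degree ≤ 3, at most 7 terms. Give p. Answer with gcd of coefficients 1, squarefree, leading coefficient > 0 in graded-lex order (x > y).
First, degree: no degree-1 curve has this shape, so deg p = 2.
Then, from the visible intercepts: it misses every integer gridline on the x-axis; it meets the y-axis at y = 2 (among the integer gridlines).
Finally, assembling these constraints gives the stated polynomial.

x^2 - 2*x*y - 2*x - y + 2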